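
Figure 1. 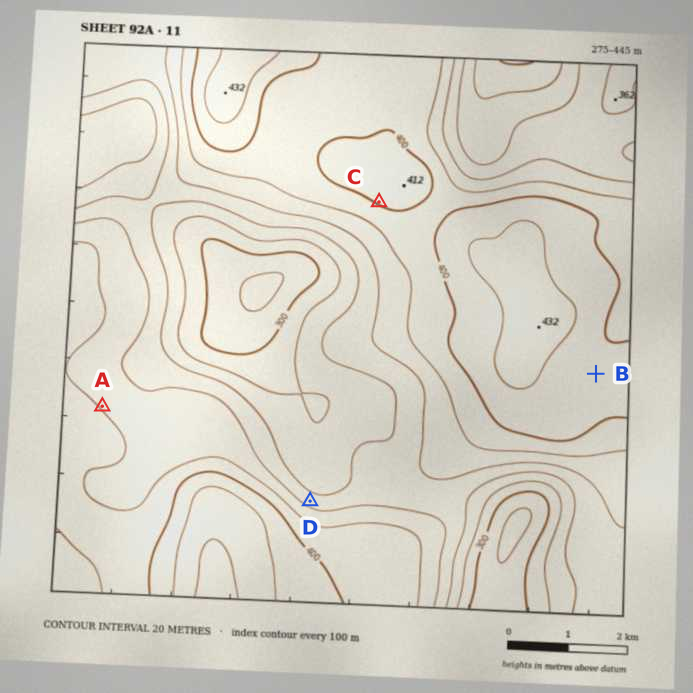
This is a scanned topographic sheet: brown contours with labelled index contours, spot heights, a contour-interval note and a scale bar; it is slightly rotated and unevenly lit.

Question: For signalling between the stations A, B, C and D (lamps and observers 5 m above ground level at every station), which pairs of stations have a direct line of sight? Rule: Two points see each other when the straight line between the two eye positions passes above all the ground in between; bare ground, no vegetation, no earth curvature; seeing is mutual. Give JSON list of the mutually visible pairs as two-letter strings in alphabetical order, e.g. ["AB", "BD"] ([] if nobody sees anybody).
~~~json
["AC", "CD"]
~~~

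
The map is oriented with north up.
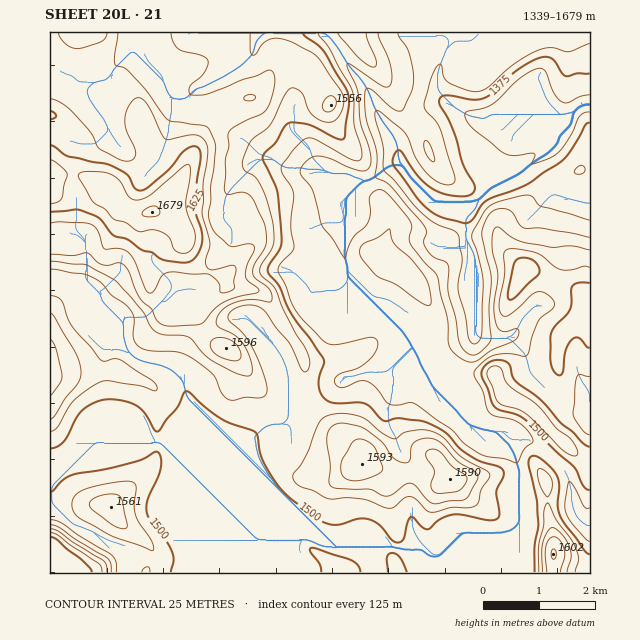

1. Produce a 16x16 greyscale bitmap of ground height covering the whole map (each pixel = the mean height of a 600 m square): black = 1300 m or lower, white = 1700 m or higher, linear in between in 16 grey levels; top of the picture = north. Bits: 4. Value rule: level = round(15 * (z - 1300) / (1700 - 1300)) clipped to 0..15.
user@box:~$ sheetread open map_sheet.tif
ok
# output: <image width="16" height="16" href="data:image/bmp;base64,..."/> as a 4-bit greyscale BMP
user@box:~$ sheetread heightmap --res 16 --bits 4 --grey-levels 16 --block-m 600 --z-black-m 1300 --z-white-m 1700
<image width="16" height="16" href="data:image/bmp;base64,Qk32AAAAAAAAAHYAAAAoAAAAEAAAABAAAAABAAQAAAAAAIAAAAATCwAAEwsAABAAAAAAAAAAAAAAABEREQAiIiIAMzMzAERERABVVVUAZmZmAHd3dwCIiIgAmZmZAKqqqgC7u7sAzMzMAN3d3QDu7u4A////AMqId3d3d3eZmZd3d4iId4eJh3eImpqXh3eHd4iqmnZ4h3h4iJiHZ4eoiImId2Zod6iImoh3ZlZ3mJqph2ZmRniJq7uGZnZHd6vNy4ZnZUZmzN7KllZjNUTdzcmGVTMyNMu8yYZ1NCIjy8qqmIVDIiKqqpmZhVRDIruqmZh2VERE"/>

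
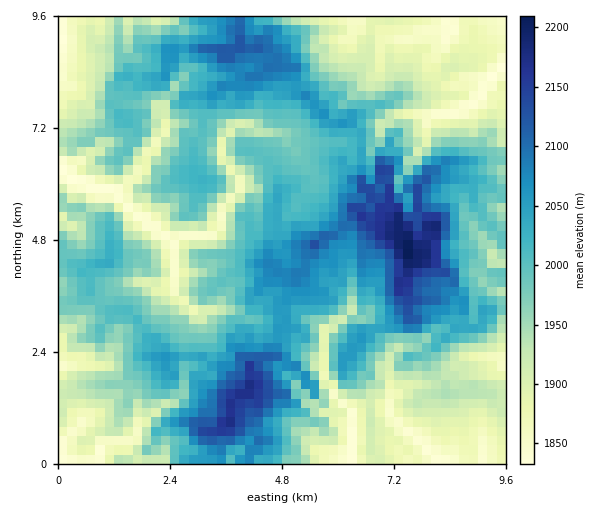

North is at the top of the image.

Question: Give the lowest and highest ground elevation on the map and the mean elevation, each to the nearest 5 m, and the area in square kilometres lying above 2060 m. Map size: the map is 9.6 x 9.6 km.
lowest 1830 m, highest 2215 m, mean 1980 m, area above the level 16.5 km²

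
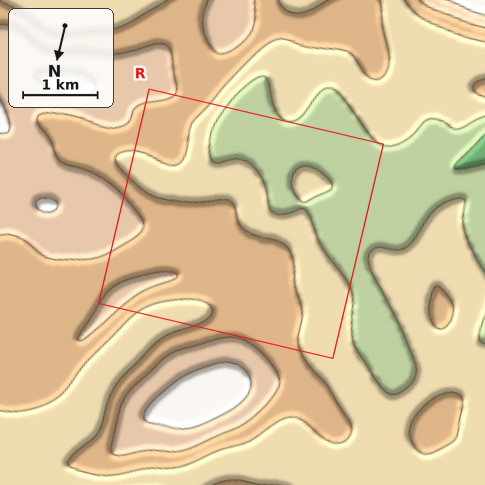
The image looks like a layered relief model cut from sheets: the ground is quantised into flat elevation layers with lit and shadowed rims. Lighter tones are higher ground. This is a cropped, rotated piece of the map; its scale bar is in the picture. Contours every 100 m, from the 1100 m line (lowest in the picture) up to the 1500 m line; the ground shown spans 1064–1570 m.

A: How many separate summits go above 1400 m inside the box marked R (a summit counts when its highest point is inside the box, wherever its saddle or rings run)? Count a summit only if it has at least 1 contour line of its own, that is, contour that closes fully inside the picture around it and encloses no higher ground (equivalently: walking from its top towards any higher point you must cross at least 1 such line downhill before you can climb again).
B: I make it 1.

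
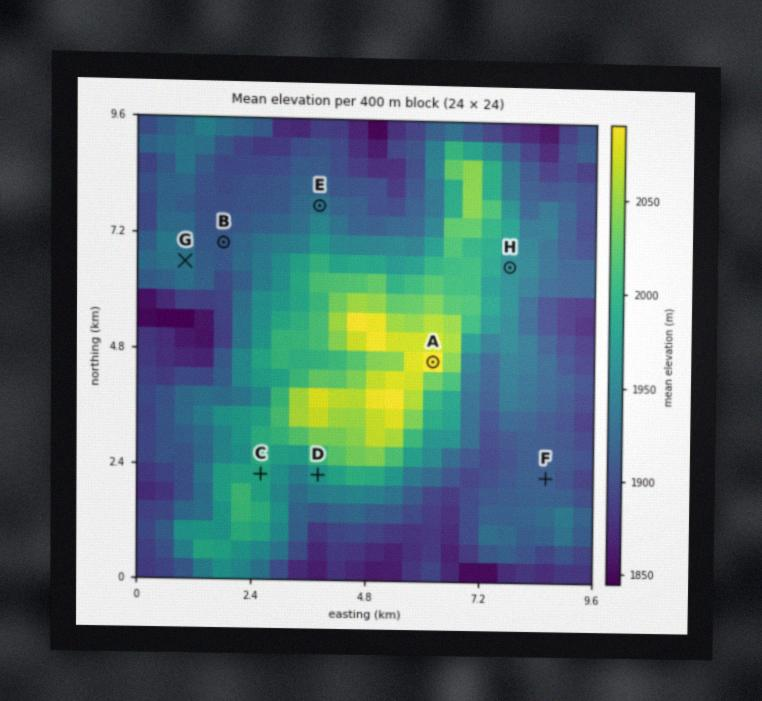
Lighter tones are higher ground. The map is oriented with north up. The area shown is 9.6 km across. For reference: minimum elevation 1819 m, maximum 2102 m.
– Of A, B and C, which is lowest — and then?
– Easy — B C A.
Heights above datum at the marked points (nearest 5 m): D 1970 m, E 1940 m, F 1915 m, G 1940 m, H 1955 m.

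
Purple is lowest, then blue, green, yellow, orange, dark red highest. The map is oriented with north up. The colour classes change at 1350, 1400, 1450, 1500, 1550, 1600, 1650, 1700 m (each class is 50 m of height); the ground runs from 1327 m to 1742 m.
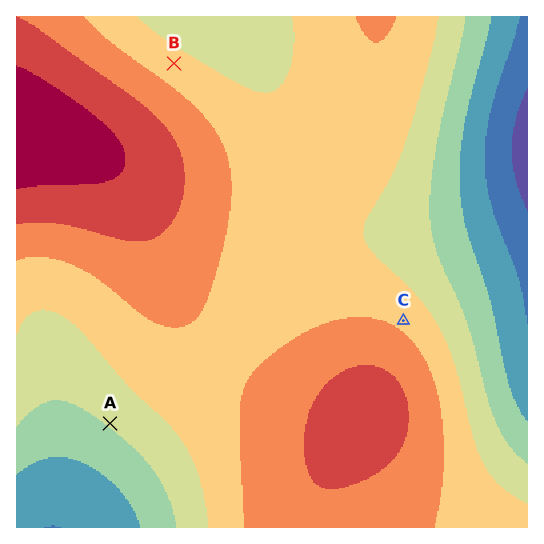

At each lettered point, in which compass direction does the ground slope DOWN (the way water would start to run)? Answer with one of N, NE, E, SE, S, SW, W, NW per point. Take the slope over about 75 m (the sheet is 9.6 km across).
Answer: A SW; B NE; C NE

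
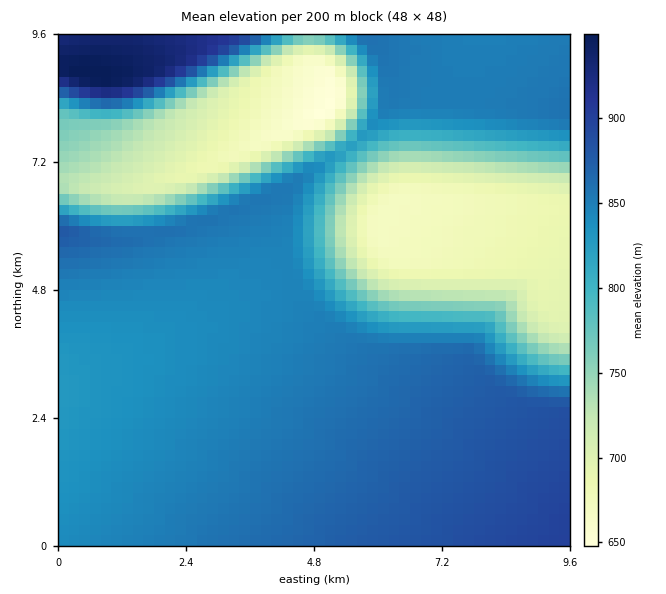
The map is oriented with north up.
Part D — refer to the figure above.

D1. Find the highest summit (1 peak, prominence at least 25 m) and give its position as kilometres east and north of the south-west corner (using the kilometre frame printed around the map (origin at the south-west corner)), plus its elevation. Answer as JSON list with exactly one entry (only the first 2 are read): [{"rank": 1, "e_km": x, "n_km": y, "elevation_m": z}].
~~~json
[{"rank": 1, "e_km": 0.64, "n_km": 8.79, "elevation_m": 951}]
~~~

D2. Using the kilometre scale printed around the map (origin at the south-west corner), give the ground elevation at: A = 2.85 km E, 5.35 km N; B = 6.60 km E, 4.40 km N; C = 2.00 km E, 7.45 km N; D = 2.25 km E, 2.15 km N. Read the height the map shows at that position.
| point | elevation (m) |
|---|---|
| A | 845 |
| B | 780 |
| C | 710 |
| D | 845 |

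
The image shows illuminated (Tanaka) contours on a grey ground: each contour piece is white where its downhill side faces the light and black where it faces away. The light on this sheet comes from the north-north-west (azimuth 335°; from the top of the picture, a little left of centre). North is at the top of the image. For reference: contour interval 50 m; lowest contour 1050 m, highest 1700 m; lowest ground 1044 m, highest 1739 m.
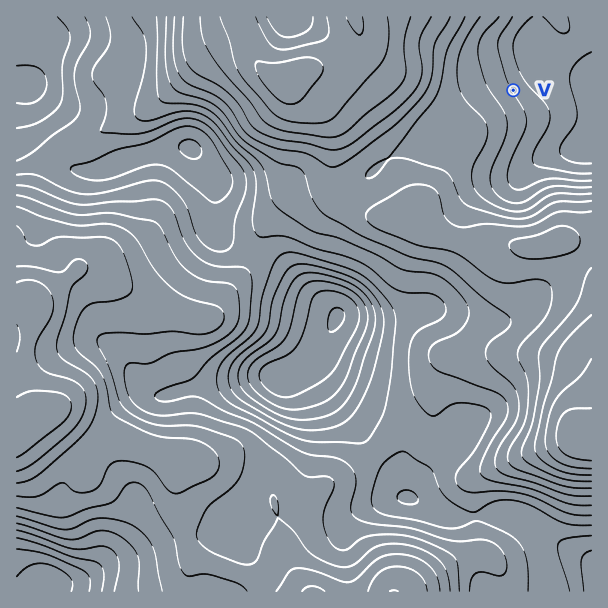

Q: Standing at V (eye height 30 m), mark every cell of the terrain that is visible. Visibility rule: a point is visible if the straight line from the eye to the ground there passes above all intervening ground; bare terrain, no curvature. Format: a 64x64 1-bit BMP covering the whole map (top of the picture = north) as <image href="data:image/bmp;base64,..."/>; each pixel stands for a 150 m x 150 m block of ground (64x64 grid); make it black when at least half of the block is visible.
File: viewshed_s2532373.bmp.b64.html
<image width="64" height="64" href="data:image/bmp;base64,Qk0+AgAAAAAAAD4AAAAoAAAAQAAAAEAAAAABAAEAAAAAAAACAAATCwAAEwsAAAIAAAAAAAAA////AAAAAAAAAAAAAAAAAAAAAAAAAAAAAAAAAAAAAAAAAAAAAAAAAAAAAAAAAAAAAAAAAAAAAAAAAAAAAAAAAAAAAAAAAAAAAAAAAAAAAAAAAAAAAAAAAAAAAAAAAAAAAAAAAAAAAAAAAAAAAAAAAAAAAAAAAAAAAAAAAAAAAAAAAAAAAAAAAAAAAAAAAAAAAAAAAAAAAAAAAAAAAAAAAAAAAAAAAAAAAAAAAAAAAAAAAAAAAAAAAAAAAAAAAAAAAAAAAAAAAAAAAAAAAAAAAAAAAAAAAAAAAAAAAAAAAAAAAAAAAAAAAAAAAAAAAAAAAAAAAAAAAAAAAAAAAAAAAAAAAAAAAAAAAAAAAAAAAAAAAAAAAAAAAAAAAAAAAAAAAAAAAAAAAAAAAAAAAAAAAAAAAAAAAAAAAAAAAAAAAAAAAAAAAAAD8AAAAAAAAD/8AAAAAAAAP/8AAAAAAAAf/wAAAAAAAAD/AAAAAAAAAH8AAAAAAAAAPwAAAAAAAAAfAAAAAAAAAAcAAAAAAAAAAQAAAAAAAAABAAAAAAAAAAEAAAAAAAAAAQAAAAAAQA/jAAAAAAB4H/8AAAAAAD4//wAAAAAAH///AAAAAAAf//8AAAAAAA///wAAAAAAD///AAAAAAAf//8AAAAAAP///wAAAAAAf///AAAAAAB///wAAAAAAB//+A=="/>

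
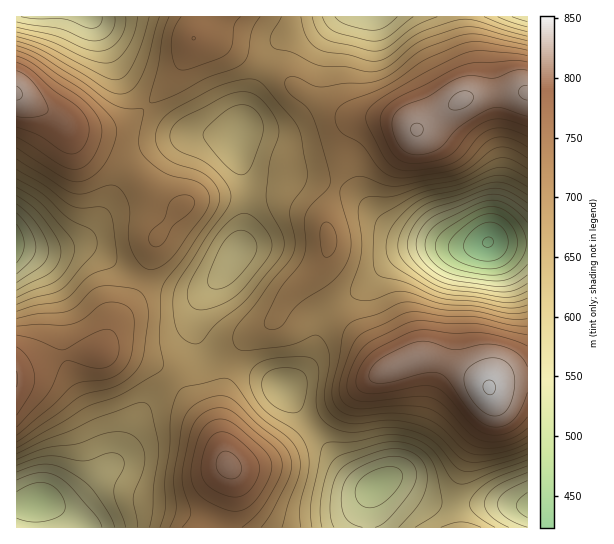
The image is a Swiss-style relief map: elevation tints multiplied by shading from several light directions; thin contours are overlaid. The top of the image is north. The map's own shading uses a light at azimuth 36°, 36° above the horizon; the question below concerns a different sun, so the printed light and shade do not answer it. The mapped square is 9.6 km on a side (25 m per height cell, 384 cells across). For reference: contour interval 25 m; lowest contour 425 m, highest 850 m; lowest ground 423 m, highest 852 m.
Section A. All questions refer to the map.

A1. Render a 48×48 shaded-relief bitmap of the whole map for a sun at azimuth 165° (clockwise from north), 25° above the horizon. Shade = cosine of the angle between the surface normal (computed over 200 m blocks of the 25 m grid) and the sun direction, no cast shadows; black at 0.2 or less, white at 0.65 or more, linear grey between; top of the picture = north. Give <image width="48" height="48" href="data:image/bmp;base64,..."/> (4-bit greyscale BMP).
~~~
<image width="48" height="48" href="data:image/bmp;base64,Qk32BAAAAAAAAHYAAAAoAAAAMAAAADAAAAABAAQAAAAAAIAEAAATCwAAEwsAABAAAAAAAAAAAAAAABEREQAiIiIAMzMzAERERABVVVUAZmZmAHd3dwCIiIgAmZmZAKqqqgC7u7sAzMzMAN3d3QDu7u4A////AFVVZ4iId2VWeImqqpiIiHZlVVVVVVVVVWZmZ4iId2ZmeJmqqpmIiHdlVVVWZmZmZoh3eIiHd3ZniZqqqqmZmYd2VVVneImZmaqZmZh3ZmZ3iZqqqqqpmZmHZVVniaq7usu6qZh2ZmZmeJmZmqqpmqqph2ZnirzMzNzLqpiHZmZVZ3iIiJmZmqu7qYh4mrze7e3LqpmId2ZVVmd3d3eImrzMy6qZmrzu/u3cuqmZiHZlVWZmVVZ3irvM3Muqmrze7t3MuqqpmIdmVVVVREVnirvM3cy6qqvN3czMuqqpmIdmVERVREVnirzM3My6qaq8zLvLu6qqmIdmVERVVEVnibzN3Mu6qZqqq6q7u6qqqYd2VERVVVVmeJvN3cu6mZmZmpmqqru7qph2VUVmd3ZmZnm8zMu6mYiImYiZmqu7uph3ZVZniIh2ZVaKu7u6mHd4iIiImaq7upiHdmZ4mqqYZUVniaqph2ZneHd4iJmaqZh3d3eJq7updlRFZ4iIdlVWZ2Z3d3eImYh3d3eJq7uph2RERFZ3ZlVVVVZmZmZ4iYh3d3d4mqqZh2VDM0RVVVRDNERVVVZniJh3ZmZniJmYh2VEMzNERDMyIyNERVZneIiHZlVVZ4iYh2VURDMyIiEREiI0RVVmZ4iHdlREVniZiHZVREMhEAAAARIzRFVVZ4iIdlRERWiZmYdlVEMhAAAAASIzRFVVZ4mZh2VURFaJmZh2VDMhAAAAESM0REVWZ4mqqYZUREVomZmHZUMyEQABEjRFVVVmeJqrqpdlRERXiZmYZVREMyIiM1VmZmZniJmruqh2ZVVWeJmYd2ZmZlRERGd3d3d3eIiau6mId2ZmeIiIiIiIiIdmZoiIiIh3d3eKu7qpiId3d4iImaqqqqqYh5mZmZiHd3eJq7upmId2Z3eImru7zMu6maqZmqmHd3d4mrupmIdmZniJq7zM3d3LurqqqqqYd3d3iJmYh3ZlZniZq83d7u7cu7uqqqqYh3dmZnd3d3dmZ4maq93u7/7ty7u6qqqYh3ZVVWZmd3d2d4mZq97u//7ty7uqqqqYd2ZVRVZmZ3d3d4iZq83u7u3cu6qqqqqYh2ZVVWZmZnd3eIiImrzMzMzLuqqpmZmYh3dmZnd2Zmd3eIiIiZqqq7u7uqqZmZmYiIiHd4h3Zmd3eIiIiIiZmru7u7qYiIiIiJmZmIiId3iId4iId3eImrvLu6qYd3Zmd5qqqZmZiIiId3d2ZmZ3mru7upmHZVVVVomruqqqmZmIdmZVREVmeJqqqYd2VERFVniqu6u6qYiHZlVEMzRFZniIiGZUQ0RFVWeaqru6mId3ZlVDMjRERVZmZlREMzRVVWaJqqu6mHZmZVVDMjNENEVVVDMzMzRVVWZ4mqqph2ZmVVREMzNEM0REMhEjMzRFVVZ4mZmZh3ZmVERDMzMzMzQzIQASNEREVVZniIiIiHd2VEREMyIzMzMhAAATRFVVVVVWd3iJmIh3ZUREQzIjIiIQAAEjRVVVZlVVZ3eJmYiHZVRERDMzIiIQAA=="/>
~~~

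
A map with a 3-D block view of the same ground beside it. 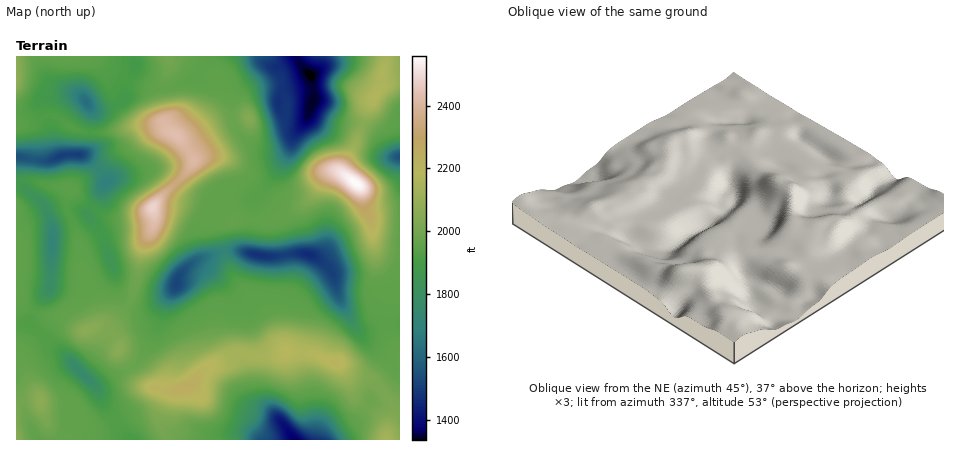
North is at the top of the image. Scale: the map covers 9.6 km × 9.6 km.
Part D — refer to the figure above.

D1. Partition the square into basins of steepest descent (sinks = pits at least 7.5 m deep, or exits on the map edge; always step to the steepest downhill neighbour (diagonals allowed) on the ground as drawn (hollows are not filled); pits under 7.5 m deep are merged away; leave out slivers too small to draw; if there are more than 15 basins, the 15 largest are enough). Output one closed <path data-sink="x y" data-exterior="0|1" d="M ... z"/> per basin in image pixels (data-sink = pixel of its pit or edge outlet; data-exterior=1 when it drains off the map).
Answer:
<path data-sink="310 76" data-exterior="0" d="M400 56l-232 0 2 10-7 16 0 12 4 16-3 14 4 7 12 7 12 18 2 6-5 8 2 6 11 13 22 14 10 17 36-1 32-14 11-11 15-21 4-2 11 1 0-6 12-20 11-34 9-16 13-13 12-3z"/><path data-sink="176 284" data-exterior="0" d="M188 170l-35 36 1 18-12 26-11 50-17 21-6 4-10 1 12 5 7 7 3 8-1 8 14 22 9 8 24 7 8 0 16-6 14-15 30-18 20 4 18 0 14-4-11-16-12-26-27-30-8-14-8-40 14-6-4-10-10-10-18-11-11-13z"/><path data-sink="308 254" data-exterior="0" d="M338 171l-10 2-15 21-11 11-24 11 11 64-6 36 1 28 2 8 30 3 22 7 16 12 18 5 21 29-7 32 14 0 0-192-16-3-9-5-15-54z"/><path data-sink="294 440" data-exterior="1" d="M292 352l-20 4-18 0-20-4-30 18-14 15-20 7-10 24 1 12 6 12 219 0 7-32-21-29-18-5-16-12-26-8z"/><path data-sink="86 102" data-exterior="0" d="M168 56l-152 0 0 68 12 0 16-8 8-1 6 2 14 11 20 5 24-2 26-6 22-1 3-8-4-34 7-16z"/><path data-sink="84 376" data-exterior="0" d="M16 296l0 64 8 4 18 40 30 4 6 4 6 13 8 3 8 0 32-16 11-10 6-10 5-4-12-4-9-8-15-24 2-6-3-8-7-7-10-5-18 5-20-14-20-1-20-11z"/><path data-sink="52 240" data-exterior="0" d="M28 180l-12 4 0 112 4 8 6 4 20 9 16 0 14 11 10 3 8-5 0-8-10-20 0-28-4-24-6-22-7-14 2-20z"/><path data-sink="78 154" data-exterior="0" d="M52 115l-8 1-16 8-12 0 0 59 12-3 42 9 24-16 20-20 28-19 16-6 8 0-2-4-4-1-68 10-20-5-14-11z"/><path data-sink="106 182" data-exterior="0" d="M164 128l-10 1-12 5-28 19-20 20-24 17 16 13 26 15 22-1 14-5 36-36 10-14-14-24z"/><path data-sink="400 156" data-exterior="1" d="M400 81l-12 2-13 13-7 12-13 38-13 24 20 20 3 18 6 12 4 20 17 7 8-1z"/><path data-sink="258 254" data-exterior="0" d="M278 216l-12 4-28-1-16 5-2 2 0 6 5 24 7 18 31 36 12 26 9 12-1-32 6-36z"/><path data-sink="110 260" data-exterior="0" d="M154 213l-4 6-6 3-34 6-29 18 3 24 0 28 10 20 0 9 16-3 21-24 11-50 11-22z"/><path data-sink="134 440" data-exterior="1" d="M158 388l-6 0-16 22-32 17-12 1-8-3-4-6-7 13-7 4 1 4 99 0-5-12-1-12 8-22 4-2z"/><path data-sink="88 216" data-exterior="0" d="M70 189l-3 21 7 14 6 24 2-4 28-16 34-6 6-3 3-7-1-4-14 8-26 2-26-15z"/>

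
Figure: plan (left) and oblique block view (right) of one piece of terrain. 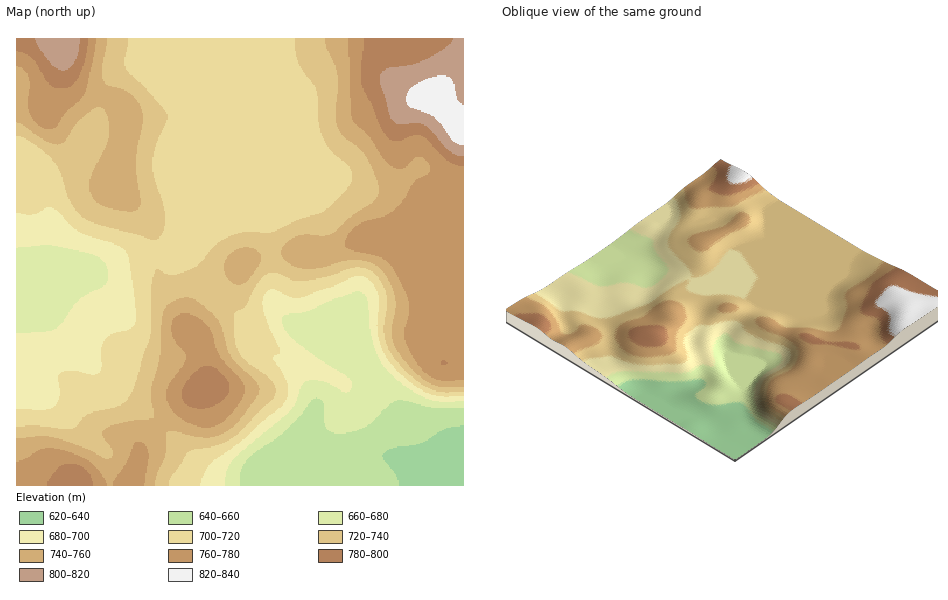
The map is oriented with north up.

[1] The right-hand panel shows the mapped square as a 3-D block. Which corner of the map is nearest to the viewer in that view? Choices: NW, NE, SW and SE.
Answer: SE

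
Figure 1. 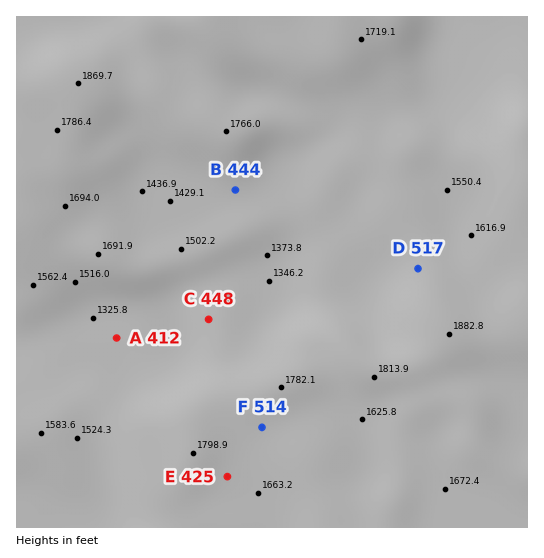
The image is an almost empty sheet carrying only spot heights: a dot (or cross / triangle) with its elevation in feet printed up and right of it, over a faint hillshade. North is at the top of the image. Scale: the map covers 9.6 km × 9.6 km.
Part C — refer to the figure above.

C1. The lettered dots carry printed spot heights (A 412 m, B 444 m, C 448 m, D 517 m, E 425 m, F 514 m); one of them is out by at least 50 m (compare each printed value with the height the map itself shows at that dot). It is E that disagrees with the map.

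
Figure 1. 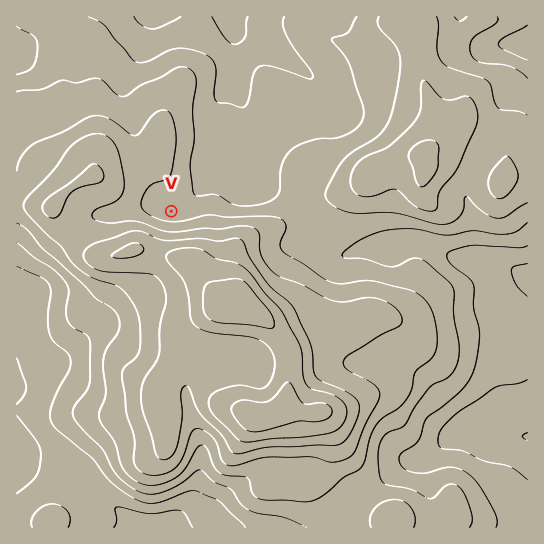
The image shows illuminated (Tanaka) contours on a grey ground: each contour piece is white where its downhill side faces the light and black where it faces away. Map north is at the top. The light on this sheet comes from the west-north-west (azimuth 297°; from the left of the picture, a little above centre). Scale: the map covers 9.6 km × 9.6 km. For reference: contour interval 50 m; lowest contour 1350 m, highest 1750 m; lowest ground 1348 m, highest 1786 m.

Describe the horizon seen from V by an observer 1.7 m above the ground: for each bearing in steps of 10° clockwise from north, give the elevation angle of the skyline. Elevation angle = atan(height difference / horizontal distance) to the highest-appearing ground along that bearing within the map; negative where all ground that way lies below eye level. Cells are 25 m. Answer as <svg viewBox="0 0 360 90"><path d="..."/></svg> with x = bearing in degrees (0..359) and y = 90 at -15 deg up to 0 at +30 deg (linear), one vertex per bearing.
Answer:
<svg viewBox="0 0 360 90"><path d="M0 55l10 2 10 2 10 2 10 0 10-2 10-1 10 0 10-1 10 0 10-4 10-4 10-3 10-5 10-4 10-3 10-2 10 0 10 0 10 1 10 1 10 0 10 1 10 1 10 4 10 5 10 4 10 3 10-1 10-1 10 0 10 2 10 2 10 0 10 0 10 0"/></svg>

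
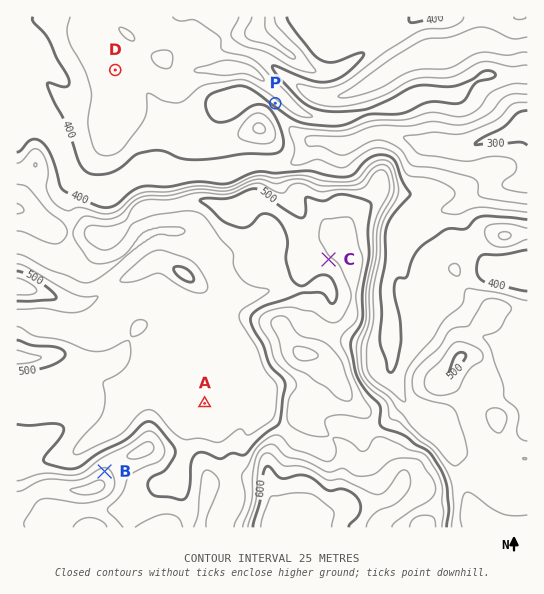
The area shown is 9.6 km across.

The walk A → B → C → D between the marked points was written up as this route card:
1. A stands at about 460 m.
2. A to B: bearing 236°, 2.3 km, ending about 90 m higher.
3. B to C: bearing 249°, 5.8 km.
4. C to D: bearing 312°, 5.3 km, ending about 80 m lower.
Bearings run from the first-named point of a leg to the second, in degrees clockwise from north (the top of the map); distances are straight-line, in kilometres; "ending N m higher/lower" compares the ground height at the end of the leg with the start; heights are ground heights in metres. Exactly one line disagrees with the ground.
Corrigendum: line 3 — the bearing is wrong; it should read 47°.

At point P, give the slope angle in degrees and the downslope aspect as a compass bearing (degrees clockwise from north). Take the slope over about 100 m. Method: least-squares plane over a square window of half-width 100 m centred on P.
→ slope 10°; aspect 218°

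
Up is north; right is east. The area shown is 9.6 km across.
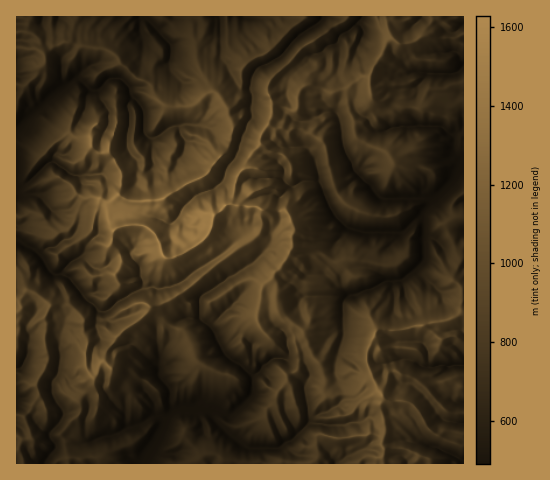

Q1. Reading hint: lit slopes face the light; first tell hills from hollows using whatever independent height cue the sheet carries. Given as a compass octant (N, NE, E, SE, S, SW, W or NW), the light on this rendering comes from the W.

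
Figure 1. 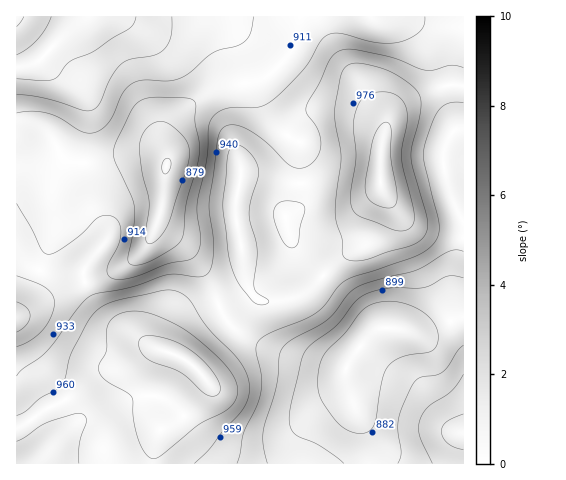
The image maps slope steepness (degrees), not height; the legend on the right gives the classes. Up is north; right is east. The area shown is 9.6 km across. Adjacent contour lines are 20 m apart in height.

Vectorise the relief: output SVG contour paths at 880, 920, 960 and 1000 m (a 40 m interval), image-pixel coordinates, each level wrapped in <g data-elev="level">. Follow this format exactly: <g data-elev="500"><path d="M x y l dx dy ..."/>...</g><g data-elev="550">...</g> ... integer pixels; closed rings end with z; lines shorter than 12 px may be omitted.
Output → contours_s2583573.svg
<g data-elev="880"><path d="M356 433l-9-3-8-6-18-25-3-8 0-10 1-13 3-10 6-9 18-17 14-19 8-7 10-4 13-1 12 2 11 4 12 7 9 11 3 10-1 11-6 5-27 5-8 4-7 5-7 14-6 39-2 8-7 6z"/><path d="M147 243l-2-9 4-33-7-30-2-27 3-10 4-7 7-4 8-2 10 5 13 12 4 9 0 11-3 14-19 54-10 14-6 4z"/></g><g data-elev="920"><path d="M267 463l-4-18 0-14 13-45 3-31 5-9 9-7 34-19 8-8 13-18 9-7 18-6 42-11 34-19 5-1 7 1"/><path d="M463 374l-10 16-24 16-9 13-1 8 0 8 13 28"/><path d="M17 276l19 7 10 5 6 6 3 8-4 14-8 13-12 11-14 7"/><path d="M17 113l15-2 14 2 14 5 22 14 8 1 7-1 7-5 6-6 12-26 8-10 11-5 28 1 16-5 28-23 8-4 16-3 8-5 5-8 3-16"/><path d="M425 17l-1 8-4 7-10 6-12 4-10 1-13-1-35-9-12 2-7 6-11 20-7 9-32 31-14 6-30 1-7 3-6 5-5 10-2 33-10 44 0 12 4 21-1 9-4 10-5 4-24 5-36 14-11 1-7 0-5-3-1-6 13-32 0-11-4-9-8-3-9 2-26 24-17 11-8 2-3-1-4-4-10-21-14-25"/></g><g data-elev="960"><path d="M194 463l15-14 14-18 19-21 6-13 1-13-3-13-9-13-29-30-19-29-6-5-8-3-11-1-42 9-14 5-10 5-10 12-15 29-4 10-4 18-3 7-6 5-16 8-15 14-8 3"/><path d="M17 441l31-19 26-8 8 0 4 3 0 4-6 21-1 21"/><path d="M260 305l6-1 3-3-12-8-3-6 3-38-8-35 2-14 7-22 0-9-2-8-7-9-7-6-7-1-5 3-2 7-5 46 5 52 4 17 6 13 14 18z"/><path d="M350 260l17 0 46-15 11-8 4-12-2-11-15-56 1-12 9-35 0-9-2-7-9-11-18-11-15-6-20-4-9 2-6 6-7 40 6 47-5 42 0 17 6 22 1 16 2 3z"/><path d="M17 79l28 2 10-2 15-18 22-9 38-24 4-4 2-7"/><path d="M51 17l-5 11-8 11-11 10-10 6"/></g><g data-elev="1000"><path d="M209 396l5 0 4-2 2-4 0-6-9-14-14-15-16-11-14-5-17-3-6 0-4 3-1 3 0 6 7 10 7 4 28 11 21 19z"/><path d="M386 208l5 0 4-2 2-9-6-39 0-29-2-5-3-2-7 4-5 11-9 50 1 8 4 6 7 4z"/></g>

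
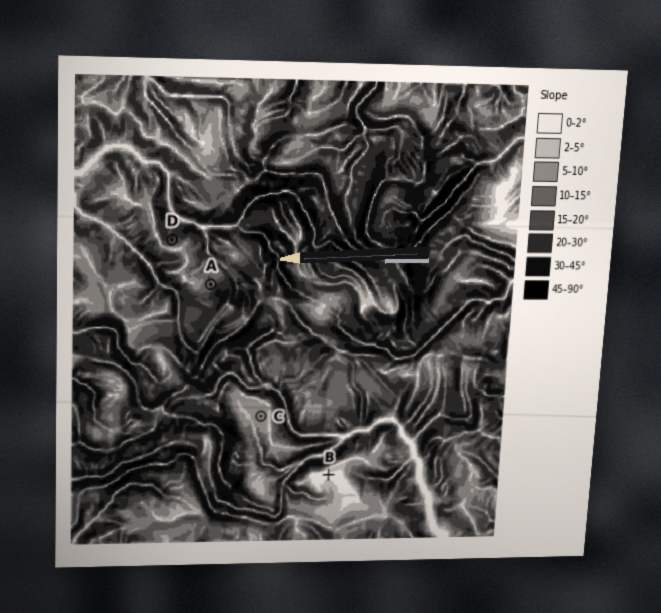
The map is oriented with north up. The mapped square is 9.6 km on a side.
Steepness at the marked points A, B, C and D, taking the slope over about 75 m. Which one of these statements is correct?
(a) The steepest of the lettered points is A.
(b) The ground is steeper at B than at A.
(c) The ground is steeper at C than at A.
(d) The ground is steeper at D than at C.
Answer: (d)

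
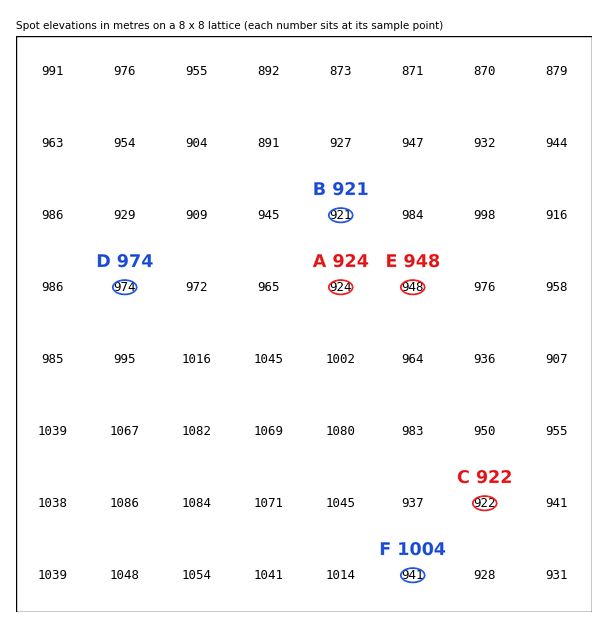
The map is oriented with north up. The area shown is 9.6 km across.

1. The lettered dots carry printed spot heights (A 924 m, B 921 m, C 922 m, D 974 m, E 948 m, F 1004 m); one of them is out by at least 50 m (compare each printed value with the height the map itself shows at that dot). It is F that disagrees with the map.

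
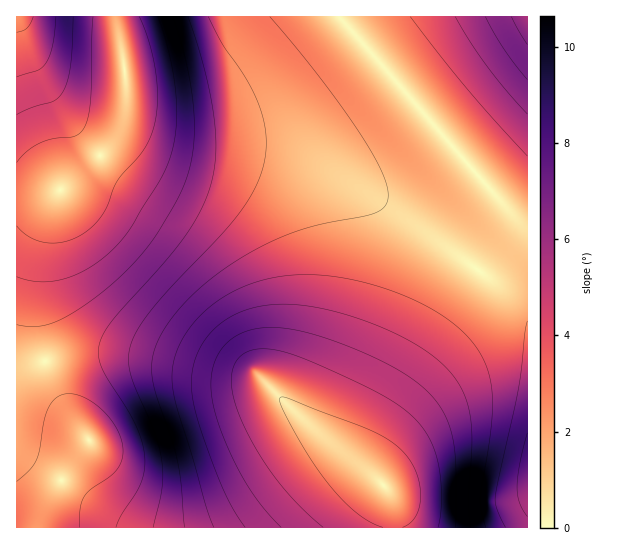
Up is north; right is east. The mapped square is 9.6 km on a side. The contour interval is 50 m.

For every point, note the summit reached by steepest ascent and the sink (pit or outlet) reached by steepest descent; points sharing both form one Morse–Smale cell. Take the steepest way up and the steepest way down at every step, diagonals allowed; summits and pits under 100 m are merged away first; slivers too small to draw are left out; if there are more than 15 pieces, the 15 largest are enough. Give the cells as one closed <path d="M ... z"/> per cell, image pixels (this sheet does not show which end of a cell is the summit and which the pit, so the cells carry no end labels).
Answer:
<path d="M341 16l-225 1 11 73-3 28-7 16-9 13-19 20-30 24-14 2-29 1 1 334 511-1 0-306-11-4-9-7-161-184z"/><path d="M527 16l-186 1 6 9 149 171 15 16 12 7 5-1z"/><path d="M115 16l-99 1 1 176 28 0 14-2 30-24 19-20 9-13 7-16 3-28-4-37z"/>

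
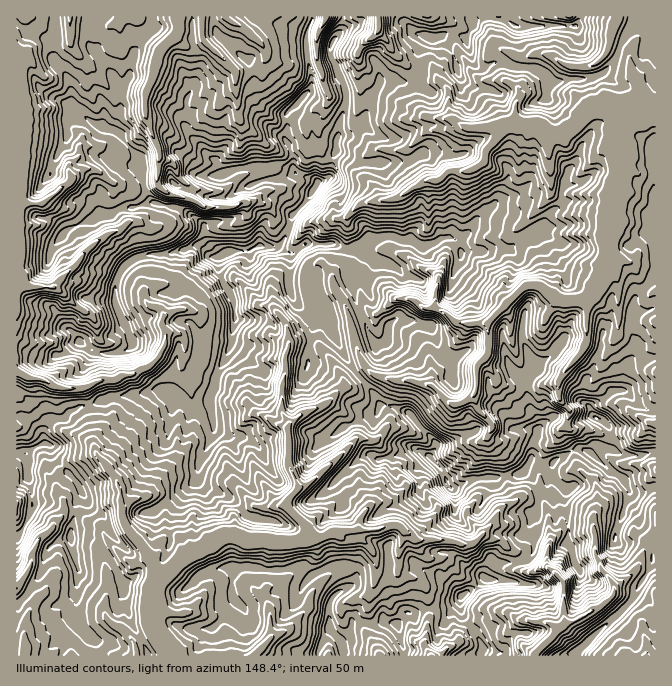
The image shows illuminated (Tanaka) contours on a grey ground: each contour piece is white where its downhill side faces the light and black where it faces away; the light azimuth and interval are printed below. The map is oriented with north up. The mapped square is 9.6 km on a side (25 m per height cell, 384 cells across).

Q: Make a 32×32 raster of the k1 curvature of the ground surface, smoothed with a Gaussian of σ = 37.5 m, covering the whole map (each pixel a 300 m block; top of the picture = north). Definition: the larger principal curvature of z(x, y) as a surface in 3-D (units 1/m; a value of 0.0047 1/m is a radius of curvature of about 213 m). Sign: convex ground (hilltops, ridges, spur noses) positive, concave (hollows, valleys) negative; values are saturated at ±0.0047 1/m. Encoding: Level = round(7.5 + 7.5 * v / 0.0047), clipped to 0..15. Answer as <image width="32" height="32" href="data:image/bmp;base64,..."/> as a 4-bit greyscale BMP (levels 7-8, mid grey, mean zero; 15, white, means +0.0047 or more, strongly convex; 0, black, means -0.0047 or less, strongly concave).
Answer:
<image width="32" height="32" href="data:image/bmp;base64,Qk12AgAAAAAAAHYAAAAoAAAAIAAAACAAAAABAAQAAAAAAAACAAATCwAAEwsAABAAAAAAAAAAAAAAABEREQAiIiIAMzMzAERERABVVVUAZmZmAHd3dwCIiIgAmZmZAKqqqgC7u7sAzMzMAN3d3QDu7u4A////AJqZutiam4uu6o+8v9qe95qpi5yb3Jqqj7vdvdq+ya+ZyqmdepmanJ+JrLvXic2p+smrjorpqJnK+qh77u/7/L29nKq6nc3czLvbuc29rPq+3fi+rIinh4qL+7yLnL+u3fjp2LqZjO+cnJi8+rvNesvrrKrcq82p+tna7L2ru3fp+K26iMycr6+pms/typ7J/Oi5iaicjOj4/ereqq/an7rfyKmcnazIzYyv/ZicrOzdrKiJi6u7qtrtm+fb6/rfuavOyYqdmM2Yuu+YvLu7+p25qKzbjKna6o6Inc2cmrvZzqypnKjq2erauqyr69jJqrrf79rI2rjZ3LqM+u6unamb+p+q6NzKu53L+5vvf5/Iv7zMq5faq7utq628j6msu6qqypqY+66Ku5z/mbmNmaufmp+pnMyMeZnMu8qsq4iafcmqzf3u///srPzLup3YyqzduZafyM6XnbqsyYq8qIvJur7v+8qs+Ll4y4ypvKibn5u43e3Pyu/KuZuJy57Ii42rudvc7L28m93LqOuPu4uI+pzMvMmOesi6zOy5mdh8eMvMitio3ZnbmqmJiIm6iXrarIy6up3J6omr2b7aeIisyK2Jyqt4+fm6yfy33eqqm7i7mcuNiP3LuavszciuipyrmbnJ24j/mqrL5ol52cu5u5m73Kqp+vyvu93u79jK"/>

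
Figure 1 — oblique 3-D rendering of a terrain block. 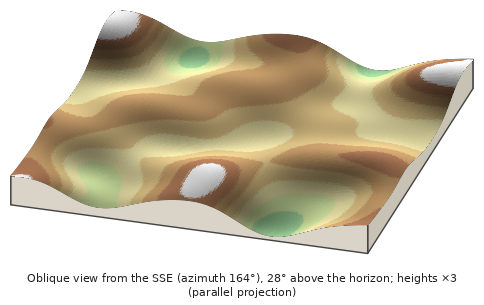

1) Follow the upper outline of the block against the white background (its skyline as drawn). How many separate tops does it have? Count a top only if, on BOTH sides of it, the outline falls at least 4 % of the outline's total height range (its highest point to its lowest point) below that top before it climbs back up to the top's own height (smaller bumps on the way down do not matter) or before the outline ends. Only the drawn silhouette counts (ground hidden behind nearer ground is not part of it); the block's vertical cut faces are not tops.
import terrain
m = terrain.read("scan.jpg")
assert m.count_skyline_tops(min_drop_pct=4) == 2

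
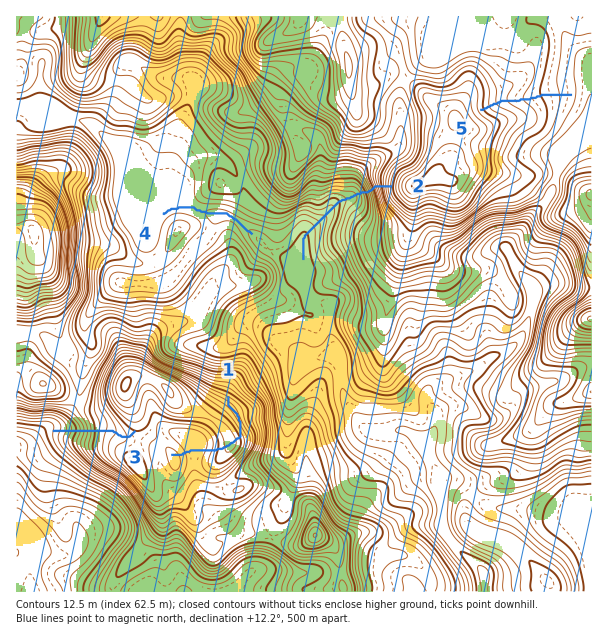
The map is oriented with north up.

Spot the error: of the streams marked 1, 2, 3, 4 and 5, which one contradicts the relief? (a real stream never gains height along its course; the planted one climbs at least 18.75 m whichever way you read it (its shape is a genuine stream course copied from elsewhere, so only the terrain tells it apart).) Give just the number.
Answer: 1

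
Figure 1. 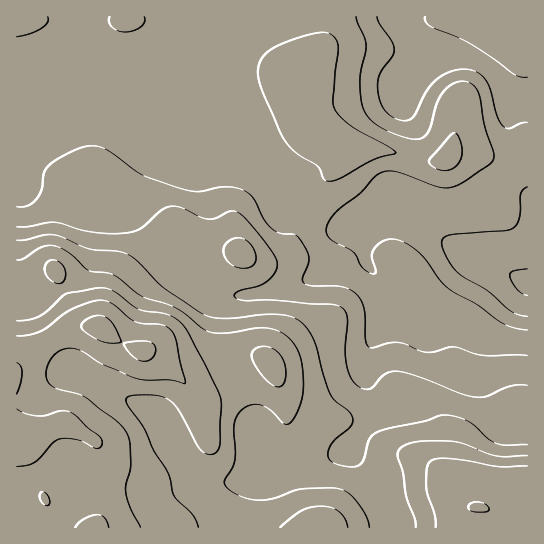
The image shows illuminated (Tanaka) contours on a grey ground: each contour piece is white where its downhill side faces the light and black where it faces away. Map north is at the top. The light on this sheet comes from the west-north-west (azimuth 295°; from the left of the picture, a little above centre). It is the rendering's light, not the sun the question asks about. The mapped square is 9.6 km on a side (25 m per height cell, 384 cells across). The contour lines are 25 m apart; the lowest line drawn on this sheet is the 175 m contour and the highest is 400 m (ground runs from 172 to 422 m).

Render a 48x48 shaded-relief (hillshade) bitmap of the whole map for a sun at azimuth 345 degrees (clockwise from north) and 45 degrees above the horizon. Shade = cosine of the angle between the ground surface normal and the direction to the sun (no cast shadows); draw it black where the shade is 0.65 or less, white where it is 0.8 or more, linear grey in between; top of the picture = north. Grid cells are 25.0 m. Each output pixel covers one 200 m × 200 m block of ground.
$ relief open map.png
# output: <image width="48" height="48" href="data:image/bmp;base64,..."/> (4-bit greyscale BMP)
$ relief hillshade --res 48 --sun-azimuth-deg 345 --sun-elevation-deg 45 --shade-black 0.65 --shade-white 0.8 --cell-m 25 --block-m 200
<image width="48" height="48" href="data:image/bmp;base64,Qk32BAAAAAAAAHYAAAAoAAAAMAAAADAAAAABAAQAAAAAAIAEAAATCwAAEwsAABAAAAAAAAAAAAAAABEREQAiIiIAMzMzAERERABVVVUAZmZmAHd3dwCIiIgAmZmZAKqqqgC7u7sAzMzMAN3d3QDu7u4A////AGVWZ3dmZ3d3Zmd4mYiZiHdmZlVmZlVWZmVWZ3d2Z3d3d3eJmZmZmId2ZlVWZmVmZmZmZ3d2ZmZ3d3iJqqqqqph2ZlVWd3ZmZmZmZ3ZlVVVmd3d4iZmqqph2ZmZmd4d2ZlZmZmVVRFVmZVVWZ3iJmpl2ZmZmd4iIiDRWZVVERWZ2VDNFVVZneJiHZWd3eJq8yyI0VVREVWd2UyNFVVVVZnd3ZniJmavN7jMzRFVVVWd2UzNFZlVVVVZ3iJqruqu8zXZURFZmZmZlRERFZlVVVEVomqu7qpmJmoh2VniId2ZUREREVVRFVVVomZmZmYh3d4iId4iYh2VEREMzNEREVmZ3iId3iIh3ZmeJmYiHZTMzVVQyIzM0VneHd2d4iZiHZlZ5qpdlMhEkZmVDMzM0VniId3iJmYiHd1VomYZDEAEkZ2ZVRERFVmeIiImZmIiIiFRFZmQiERE1Z2ZlVVVFVmeJmZmZh4iImWUzMzIiIyNFZ2ZmZmZVVVZ4mZmIh4iJmYdSESIjVVRFZ3d3eIdmZVVoiIiId4iIiamFIiNFeIdmeJmZqph2ZURXiHd3d3eImbu5ZVVWmrqIiau8u6mHZlRGeId2Zmd5q7vLqZiIm8y6qrvMzLqYd2RWeIdmZ3eJq5mrzMuqq83LqqqrzMuqmYZWd3ZmeIiJqnZ4m8zKqru6l3d3iaq7qph2ZmZniZmYiGZVabzKmZmHZUQzRGeJqqmHZlZniZmYdnZVV5upiHd2VEMhEjRWeJiHZVZ3iZmHZYiHeJqph3dlVVQyNERFZnd2VWZ3d3dlRKq6qpqpiHZlVmZVVmZlZnd2Znh3ZlVEM7zdy6q6mHZVVneHeIdmd4iIiZh2VDMzNM3dy6qqqYZmZ4mZmIhlVniJqphlMiIjRbzMqpmZmYiHiJmZiIdkRFZ4iYdlQzM0VZqpmHd3iJmZmZmId3dlMiNFZ3ZlVVVVVXiHdmZmZ4mqmZmYdmdlQhEjVWVVVWZmVWd2ZVVmZ4mqmZqZdmd2UyESNEMyM0VVVWZmZmZmZ3iZmZmYdmZmVDIREhERESM0RHd3dmZmd3d3d4iHdmZVVUMQABIiIRIzRHiIh3d3d3d2ZndmZlVEVVQhEkVmVDNFVXeImId3d3dmZmZmZVREVVZVZ4mYdVRXdmd4iIiHd2ZmZmZlVVRFVneJq7updlVniGZneIh3dmZmZmZVVVVVZniaq6qYdlVniVZmZ3d2ZmZmZmVVVVVmZneImZmYdlVniVVmZmZmZmZmZmZVVVZlVmZmd4iZh1VWeFZmZmZmZmZmZmZmVWZlVVVVZniaqXZVVWZmZmZmZmZmZmZmZmZlVVREVVeby6hlM2VVZlVVVWZVVWZmZmZmVVRDREZ6zLlkM1VVVVVVVVVVVWZ3d3dmVVQzNEVompdDRERERVREREVVVWZniIh2ZVRERVVVZlQ0RTNEREREM0RVVWZniJmHdmVVZmVDMiNEVTRERVVURERVZmZmeImYd2ZmZmVDIjRVVUREVVVVREVVZmZmd4iIh2Znd2VDM0VmZg=="/>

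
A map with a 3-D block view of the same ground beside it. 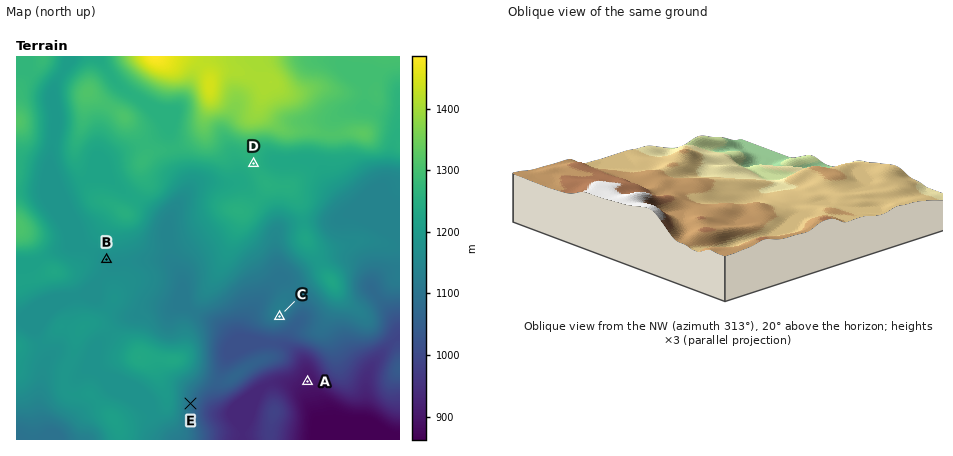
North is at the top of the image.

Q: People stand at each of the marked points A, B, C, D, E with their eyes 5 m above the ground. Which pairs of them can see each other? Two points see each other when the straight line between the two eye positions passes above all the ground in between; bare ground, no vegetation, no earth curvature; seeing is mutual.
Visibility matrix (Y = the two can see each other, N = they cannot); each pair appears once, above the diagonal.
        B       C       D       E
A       N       Y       N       Y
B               N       Y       N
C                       N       Y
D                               N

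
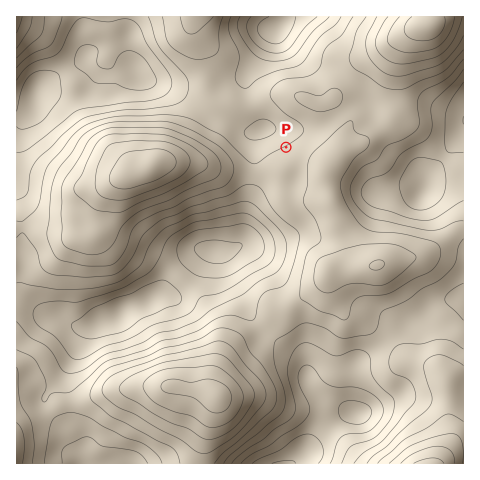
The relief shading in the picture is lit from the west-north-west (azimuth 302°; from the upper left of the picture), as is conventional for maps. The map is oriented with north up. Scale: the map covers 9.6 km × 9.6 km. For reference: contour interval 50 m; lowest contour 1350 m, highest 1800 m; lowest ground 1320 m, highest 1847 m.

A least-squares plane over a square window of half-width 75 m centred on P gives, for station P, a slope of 7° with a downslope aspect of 331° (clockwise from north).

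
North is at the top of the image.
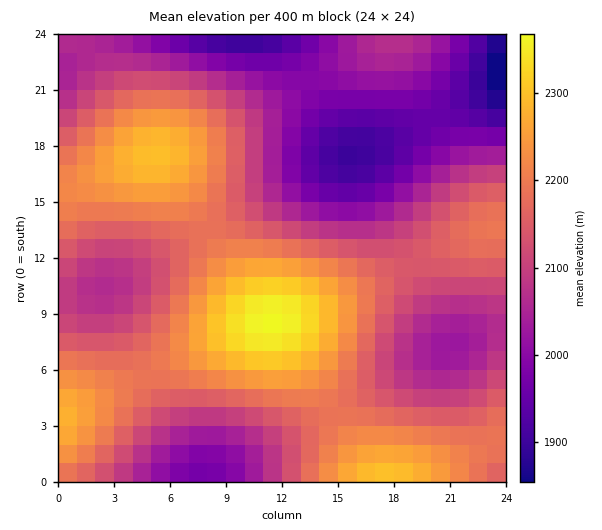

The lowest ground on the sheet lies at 1830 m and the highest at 2370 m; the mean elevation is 2120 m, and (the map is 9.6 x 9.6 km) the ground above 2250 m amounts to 11.6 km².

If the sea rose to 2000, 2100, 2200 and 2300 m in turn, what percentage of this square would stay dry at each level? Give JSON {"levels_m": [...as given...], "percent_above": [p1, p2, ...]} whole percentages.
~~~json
{"levels_m": [2000, 2100, 2200, 2300], "percent_above": [84, 60, 26, 4]}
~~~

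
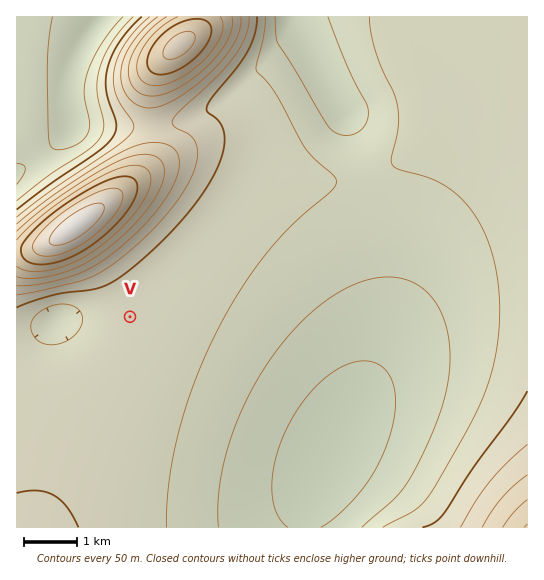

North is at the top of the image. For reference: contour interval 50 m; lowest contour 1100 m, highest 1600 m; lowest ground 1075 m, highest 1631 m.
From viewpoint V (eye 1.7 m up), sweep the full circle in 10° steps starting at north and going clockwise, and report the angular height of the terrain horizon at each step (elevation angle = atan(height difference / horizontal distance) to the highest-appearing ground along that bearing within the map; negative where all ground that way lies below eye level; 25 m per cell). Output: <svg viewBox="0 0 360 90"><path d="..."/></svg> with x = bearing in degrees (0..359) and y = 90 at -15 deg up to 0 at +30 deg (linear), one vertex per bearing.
<svg viewBox="0 0 360 90"><path d="M0 45l10 5 10 5 10 4 10 1 10 0 10 0 10 0 10 0 10 0 10 0 10-1 10-1 10 3 10 0 10-1 10 0 10 0 10 0 10-1 10 0 10 0 10 0 10 1 10 0 10 0 10 0 10 0 10-3 10-6 10-7 10-5 10-2 10-1 10 1 10 3"/></svg>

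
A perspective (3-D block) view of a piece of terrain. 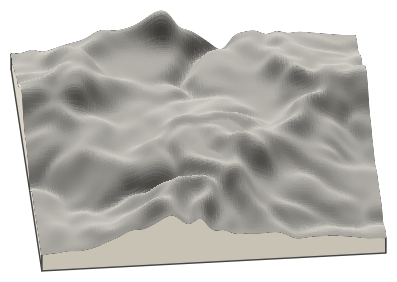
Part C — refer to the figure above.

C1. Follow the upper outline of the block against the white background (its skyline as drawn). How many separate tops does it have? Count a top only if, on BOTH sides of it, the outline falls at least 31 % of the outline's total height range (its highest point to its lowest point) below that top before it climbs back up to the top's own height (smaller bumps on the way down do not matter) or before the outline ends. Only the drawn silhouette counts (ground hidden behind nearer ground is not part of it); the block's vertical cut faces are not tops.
0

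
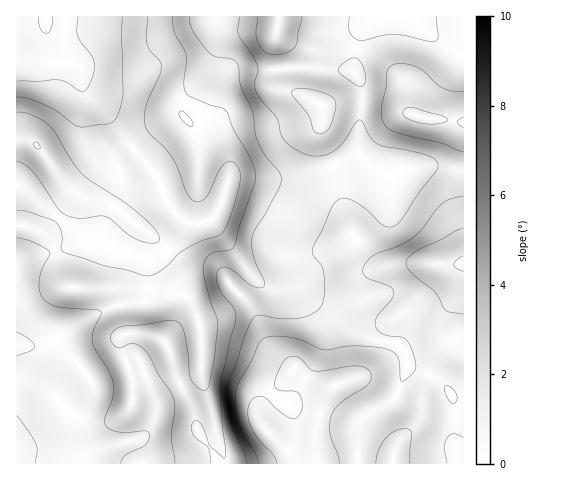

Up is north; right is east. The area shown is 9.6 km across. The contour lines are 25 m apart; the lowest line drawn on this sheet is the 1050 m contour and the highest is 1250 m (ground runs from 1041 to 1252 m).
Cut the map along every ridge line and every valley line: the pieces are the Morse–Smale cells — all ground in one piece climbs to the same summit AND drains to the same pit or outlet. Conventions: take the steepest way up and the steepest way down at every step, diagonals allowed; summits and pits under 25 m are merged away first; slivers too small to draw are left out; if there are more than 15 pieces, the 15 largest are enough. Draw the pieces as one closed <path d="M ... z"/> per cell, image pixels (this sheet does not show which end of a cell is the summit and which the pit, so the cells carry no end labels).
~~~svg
<path d="M80 70l2 17 5 8 20 18 19 27 30 35 12 28 16 18 0 4-9 18-10 11-10 5-14 0-58-23-64-51-3 1 0 38 19 6 15 9 6 13 6 25 6 10 42 2 5 4 9 37 0 4-4 3 0 7 12 34 29-13 10-9 6 22 16 32 5 22 14 19 4 12 8 1 1-3-23-83 0-41-5-21 9 1 19-9 22-22 4-11 8 8 10 5 29 2 59 42 19 8 22 5 8 10 3 12 30 13 9 9 6 11 1 63 8 1 1-292-23-6-18 0-26 9-12 0-29-20-30 14-20 6-21 3-51-1-5 3 1-18-9-26-9-17-9-7-51-30-11-2-12 2-26-1-15-4z"/><path d="M251 275l-4 11-22 22-12 7-15 3 4 19 0 41 23 86 230-1-1-63-6-11-9-9-30-13-3-12-8-10-22-5-19-8-59-42-29-2-10-5z"/><path d="M377 16l-309 0-2 37 1 8 10 5 11 11 22 5 38-1 55 31 9 7 9 17 9 26-1 18 5-3 51 1 30-6 43-18 4-64-2-9-7-12 6-31 6-11z"/><path d="M21 225l-5 0 0 238 199 1 1-5-4-8-14-19-5-22-16-32-6-22-10 9-29 13-12-34 0-7 4-3 0-4-9-37-5-4-42-2-6-10-6-25-6-13-5-5z"/><path d="M68 62l-52 0 0 123 9 4 18 17 40 30 58 23 18-1 16-15 9-18 0-4-16-18-7-20-8-12-27-31-19-27-20-18-5-8-4-19z"/><path d="M404 16l-26 0-13 11-6 11-6 31 7 12 2 9-4 64 27 21 12 0 26-9 18 0 22 5 1-116-9-2-42-32z"/><path d="M67 16l-50 0-1 45 17 2 34-1z"/><path d="M463 16l-59 1 9 4 42 32 8 1z"/>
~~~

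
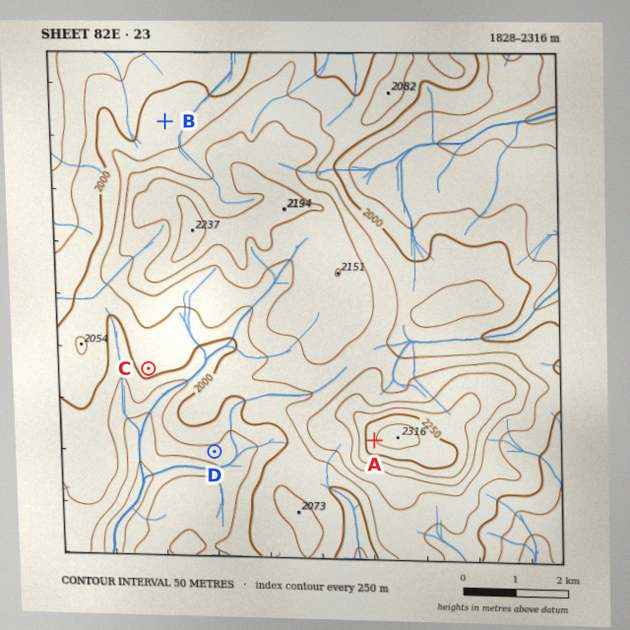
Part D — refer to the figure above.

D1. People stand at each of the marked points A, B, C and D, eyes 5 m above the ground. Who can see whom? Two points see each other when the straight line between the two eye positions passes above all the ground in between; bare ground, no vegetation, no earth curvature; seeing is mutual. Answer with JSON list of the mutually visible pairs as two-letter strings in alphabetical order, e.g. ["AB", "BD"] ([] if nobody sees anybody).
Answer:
["AC", "AD"]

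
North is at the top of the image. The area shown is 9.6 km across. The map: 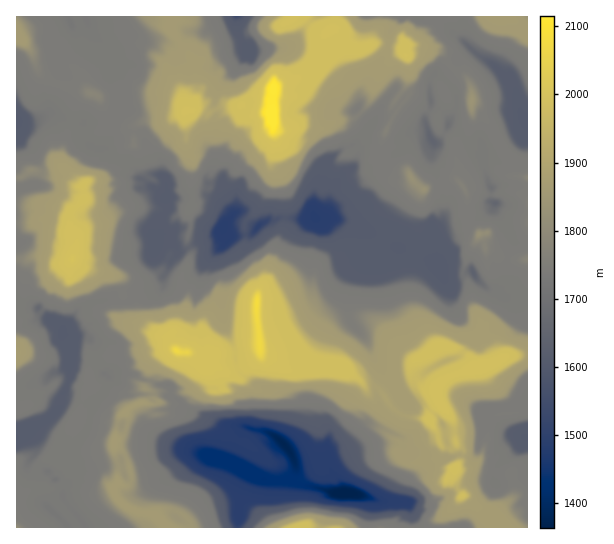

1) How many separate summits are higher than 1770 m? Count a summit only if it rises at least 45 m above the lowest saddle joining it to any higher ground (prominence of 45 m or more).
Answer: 13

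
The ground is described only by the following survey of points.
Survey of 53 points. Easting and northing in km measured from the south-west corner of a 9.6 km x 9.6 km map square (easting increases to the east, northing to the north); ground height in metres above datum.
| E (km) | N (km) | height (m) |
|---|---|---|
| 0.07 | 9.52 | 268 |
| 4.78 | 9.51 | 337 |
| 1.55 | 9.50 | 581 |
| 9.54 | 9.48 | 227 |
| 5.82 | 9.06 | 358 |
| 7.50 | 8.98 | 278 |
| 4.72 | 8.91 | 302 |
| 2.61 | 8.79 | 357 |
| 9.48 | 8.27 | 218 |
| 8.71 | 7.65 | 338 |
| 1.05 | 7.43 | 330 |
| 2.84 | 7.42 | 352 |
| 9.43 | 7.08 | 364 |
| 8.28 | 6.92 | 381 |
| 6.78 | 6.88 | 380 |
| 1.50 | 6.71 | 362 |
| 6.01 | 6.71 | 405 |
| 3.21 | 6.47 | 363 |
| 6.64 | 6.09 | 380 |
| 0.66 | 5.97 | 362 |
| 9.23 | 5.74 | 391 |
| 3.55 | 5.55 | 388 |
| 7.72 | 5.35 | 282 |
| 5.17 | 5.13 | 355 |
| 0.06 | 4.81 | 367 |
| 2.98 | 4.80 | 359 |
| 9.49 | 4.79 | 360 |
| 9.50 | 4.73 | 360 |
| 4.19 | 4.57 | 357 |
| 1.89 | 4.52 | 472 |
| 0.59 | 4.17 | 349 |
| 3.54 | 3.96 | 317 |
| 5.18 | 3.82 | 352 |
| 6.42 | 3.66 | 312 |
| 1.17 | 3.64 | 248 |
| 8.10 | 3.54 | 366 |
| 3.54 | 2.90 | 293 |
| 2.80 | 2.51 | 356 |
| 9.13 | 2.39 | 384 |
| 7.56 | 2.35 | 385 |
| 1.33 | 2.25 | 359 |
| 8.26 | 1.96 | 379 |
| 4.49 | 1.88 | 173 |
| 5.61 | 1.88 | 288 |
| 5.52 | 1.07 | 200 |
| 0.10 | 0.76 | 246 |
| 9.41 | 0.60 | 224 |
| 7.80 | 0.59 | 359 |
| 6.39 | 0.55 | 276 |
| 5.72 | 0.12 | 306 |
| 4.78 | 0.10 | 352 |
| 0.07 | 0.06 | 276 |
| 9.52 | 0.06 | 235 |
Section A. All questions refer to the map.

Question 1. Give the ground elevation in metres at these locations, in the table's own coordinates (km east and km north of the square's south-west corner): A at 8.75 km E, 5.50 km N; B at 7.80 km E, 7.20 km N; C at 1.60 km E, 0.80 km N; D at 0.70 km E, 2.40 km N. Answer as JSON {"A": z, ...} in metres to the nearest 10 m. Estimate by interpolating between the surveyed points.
{"A": 380, "B": 340, "C": 380, "D": 330}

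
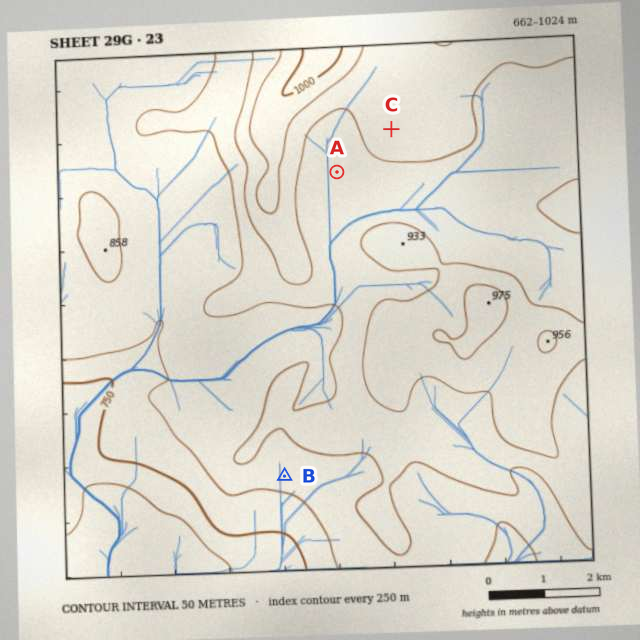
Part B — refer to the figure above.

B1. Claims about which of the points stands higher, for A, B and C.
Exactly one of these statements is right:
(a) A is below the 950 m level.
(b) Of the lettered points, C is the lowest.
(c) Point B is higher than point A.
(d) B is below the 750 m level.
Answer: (a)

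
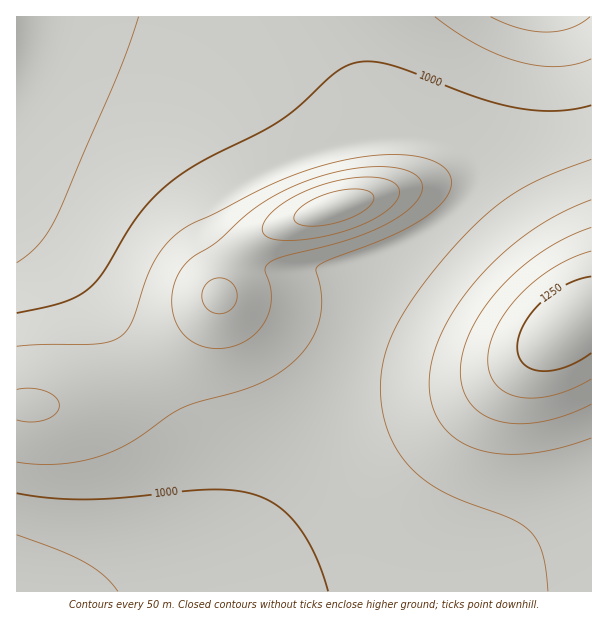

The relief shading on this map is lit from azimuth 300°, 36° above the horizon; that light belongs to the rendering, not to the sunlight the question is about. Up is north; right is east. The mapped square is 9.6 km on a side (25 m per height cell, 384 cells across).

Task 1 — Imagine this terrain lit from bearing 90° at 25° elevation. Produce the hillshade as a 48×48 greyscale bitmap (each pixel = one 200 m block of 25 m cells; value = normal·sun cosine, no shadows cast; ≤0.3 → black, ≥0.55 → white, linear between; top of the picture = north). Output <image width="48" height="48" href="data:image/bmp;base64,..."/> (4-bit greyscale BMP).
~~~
<image width="48" height="48" href="data:image/bmp;base64,Qk32BAAAAAAAAHYAAAAoAAAAMAAAADAAAAABAAQAAAAAAIAEAAATCwAAEwsAABAAAAAAAAAAAAAAABEREQAiIiIAMzMzAERERABVVVUAZmZmAHd3dwCIiIgAmZmZAKqqqgC7u7sAzMzMAN3d3QDu7u4A////AGZmd3d3d3d3d3d3d3d3d3d3d3d3d3d3d2Znd3d3d3d3d3d3d3d3d3d3d3d3d3d3d2Znd3d3d3d3d3d3d3d3d3d3d3d3d3d3d2Z3d3d3d3d3d3d3d3d3d3d3d3d3d3d3d2Z3d3d3d3d3d3d3d3d3d3d3d3d3d3d3d2Z3d3d3d3d3d3d3d3d3d2Z3d3d3d3d3d2d3d3d3d3d3d3d3d3d3ZmZmd3d3d3d3d2d3d3d3d3d3d3d3d3d2ZmZmZnd3d3d3d3d3d4iIiIiHd3d3d3d2ZmZmZmd3d3d3d3d3iIiIiIiIh3d3d3d2ZmZmZmZ3d3d3d3d4iIiIiIiIiHd3d3d2ZmZmZmZnd4iIiHd4iImZmIiIiId3d3d2ZmVVVWZnd4iIiHeIiZmZmYiIiIiHd3d2ZlVVVVVmd4iImXeIiZmZmYiIiIiId3d2ZlVUREVWZ4iZmXeImZmZmYiIiIiIh3d2ZlVERERVZ3iZmniImZmZmIiIiIiIiHd2ZlVEMzNEVniZqniImZmYiIiIiIiIiId3ZlVDMzM0VXiZqneIiIiIiHd3iIiIiIh3ZlVDMiIjRWeJq3eIiIiId3d3eImZmIh3dlVDMiEiNFaJq3d4iId3dmZneJmZmYiHdmVDMhERI0Z5qnd3d3d2ZVVWeJqqqZiHdmVEMhEREjVomnd3d3ZlVERFeJq6qpmId2VUMhEQETRXmXd3dmZVRDM1aKu7upmId2ZUMyEQESNGiWZmZmVUMyI0abzMuqmYh3ZVQyIRERJFeGZmZlVEMiEkabzMuqmYh3ZlRDIhERI0Z2ZmZlVEMhEkabzMuqmYh3dmVEMiERI0VmZmZVVEMiIkaKvLuqmYh3dmVUQyIiIzVWZmZVVEMyI0Z5qqqqqZiHd2ZVRDMiIzRWZmZVVEQzNEVWeImaqqqYd2ZlVEMzMzRGZmZVVUREREQ0RVZ4mrzLqXZmVVREM0RGZmZVVVREVVMiIiRXirzd3Kh2ZlVURERWZmZlVVVVVVQxAAEkabze7tuXZmVVVVVWZmZmVVVVVmZTEAACRove/+25dmZlVVVWZmZmZlVWZmZlQgAAE1is3u7Ll2ZmZmZmZmZmZmZmZmd3ZTIREjV5vMzLl3dmZmZmZmZmZmZmZmd3d3ZDMzRXiauql3d3dmZmZmZmZmZmZmd3d3d2ZVVmeImYh3d3d3ZmZmZmZmZmZmd3d3d3d3d3d3d3d3d3d3d2ZmZmZmZmZmd3d3d3d3d3d3d3d3d3d3d2ZmZmZmZmZmd3d3d3d3d3d3d4iIiId3d3dmZmZmZmZmd3d3d3d3d3d3iIiIiIh3d3d2ZmZmZmZnd3d3d3d3d3d4iIiIiIh3d3d2ZmZmZmZnd3d3d3d3d3eIiIiIiIh3doh3ZmZmZmZnd3d3d3d3d3iIiJmZmIh3Zoh3ZmZmZmZ3d3d3d3d3d4iImZmZmYh3Zph3dmZmZmZ3d3d3d3d3eIiJmZmZmYh3ZpmHdmZmZmd3d3d3d3d3iIiZmaqqmYh2ZamHd2ZmZmd3d3d3d3d4iImZqqqqmYh2VQ=="/>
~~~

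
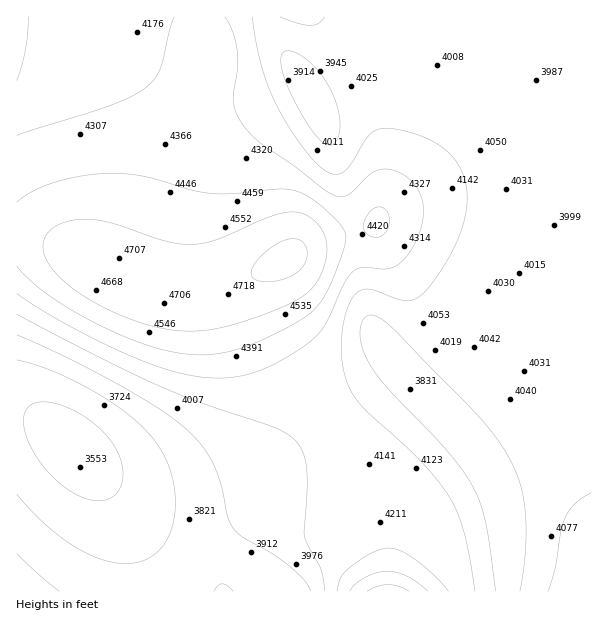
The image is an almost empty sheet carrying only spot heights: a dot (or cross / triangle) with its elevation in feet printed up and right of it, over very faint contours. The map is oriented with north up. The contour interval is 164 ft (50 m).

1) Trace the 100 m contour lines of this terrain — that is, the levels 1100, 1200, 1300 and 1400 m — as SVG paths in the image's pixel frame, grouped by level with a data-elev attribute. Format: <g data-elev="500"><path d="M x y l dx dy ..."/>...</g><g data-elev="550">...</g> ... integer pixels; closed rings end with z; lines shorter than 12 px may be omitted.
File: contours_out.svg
<g data-elev="1100"><path d="M90 500l-13-5-15-10-14-13-12-16-8-16-4-15 1-12 5-8 8-3 10 0 12 3 12 5 25 16 17 20 6 12 3 10 0 11-3 9-4 6-8 5-9 2z"/></g><g data-elev="1200"><path d="M59 591l-21-17-21-21"/><path d="M233 591l-6-6-5-1-4 2-4 5"/><path d="M496 591l-9-63-5-19-6-15-10-18-14-20-63-66-18-24-8-15-3-15 2-13 6-7 6-1 6 3 18 15 81 84 18 21 12 20 11 27 5 28 0 38-5 40"/><path d="M17 335l46 21 52 27 43 25 27 20 16 16 12 20 8 21 6 31 7 14 9 7 27 15 18 13 17 16 6 10"/><path d="M327 145l-7-5-9-11-21-38-6-15-3-13 0-7 4-5 11 2 15 10 12 14 10 18 6 19 1 17-5 12-3 2z"/></g><g data-elev="1300"><path d="M448 591l-14-16-20-16-15-9-10-2-17 5-22 15-9 10-4 13"/><path d="M17 294l26 17 32 18 36 18 32 14 24 8 22 6 21 3 20 0 19-4 20-7 24-13 19-14 13-16 19-40 10-14 9-3 20 2 7-1 9-4 9-10 12-21 3-12 0-11-4-18-5-8-7-7-15-7-14 0-9 5-21 20-6 2-6-1-12-6-30-24-30-20-19-18-8-12-3-11-1-12 5-27-1-15-4-19-8-15"/><path d="M17 81l8-31 3-33"/><path d="M174 17l-14 52-6 11-10 9-15 9-19 8-93 30"/></g><g data-elev="1400"><path d="M409 591l-10-5-10-1-11 1-11 5"/><path d="M174 330l27 1 29-5 45-16 28-14 14-14 9-21 0-19-6-15-6-7-8-5-15-3-19 4-53 23-22 5-14 0-15-2-54-18-22-5-14 0-13 3-10 5-7 6-4 6-1 6 3 13 8 14 17 15 22 15 28 13 28 10z"/></g>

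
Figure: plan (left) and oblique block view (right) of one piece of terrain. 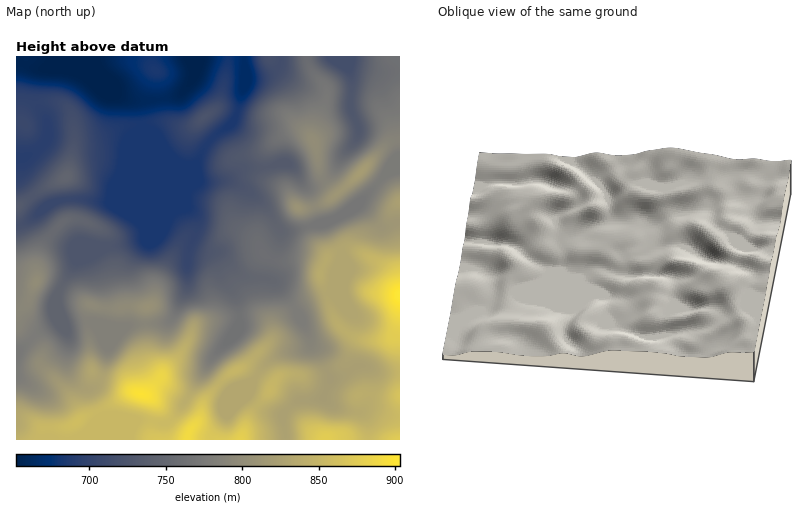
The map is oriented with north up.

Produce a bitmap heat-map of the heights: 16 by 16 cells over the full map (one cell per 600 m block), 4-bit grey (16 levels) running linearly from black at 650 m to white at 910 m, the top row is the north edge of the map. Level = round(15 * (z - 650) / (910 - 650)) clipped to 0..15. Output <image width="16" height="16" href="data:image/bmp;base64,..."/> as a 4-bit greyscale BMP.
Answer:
<image width="16" height="16" href="data:image/bmp;base64,Qk32AAAAAAAAAHYAAAAoAAAAEAAAABAAAAABAAQAAAAAAIAAAAATCwAAEwsAABAAAAAAAAAAAAAAABEREQAiIiIAMzMzAERERABVVVUAZmZmAHd3dwCIiIgAmZmZAKqqqgC7u7sAzMzMAN3d3QDu7u4A////ALzMzM3Mu8y8qrvdzLu6qryJqt3au7uqq4iJq7mKqZq8h3iJmneYi72GeIl3d4ibvYdmd2VmZ6rOh1VURFZnqrxWVUIzVmaJqkRTIiJVWIeJRUMiIkRniYg0UyIiRVWHmDNDIiM0Z4doMzISIzNnhmciEAERIkZ2ZwAAEhAhNWRW"/>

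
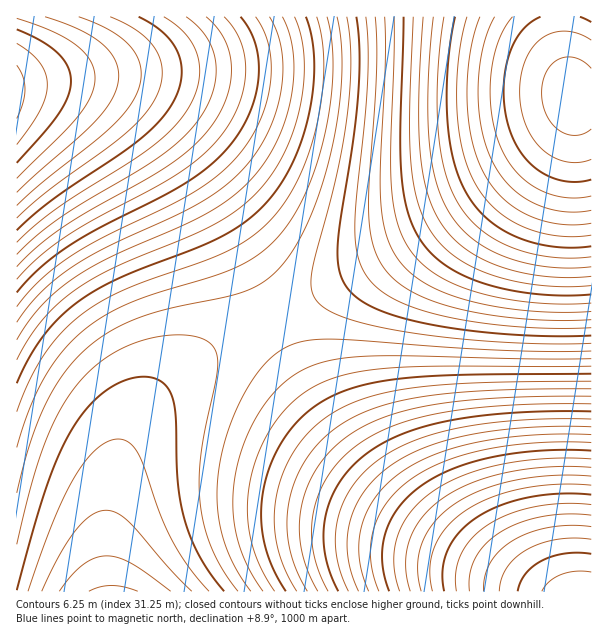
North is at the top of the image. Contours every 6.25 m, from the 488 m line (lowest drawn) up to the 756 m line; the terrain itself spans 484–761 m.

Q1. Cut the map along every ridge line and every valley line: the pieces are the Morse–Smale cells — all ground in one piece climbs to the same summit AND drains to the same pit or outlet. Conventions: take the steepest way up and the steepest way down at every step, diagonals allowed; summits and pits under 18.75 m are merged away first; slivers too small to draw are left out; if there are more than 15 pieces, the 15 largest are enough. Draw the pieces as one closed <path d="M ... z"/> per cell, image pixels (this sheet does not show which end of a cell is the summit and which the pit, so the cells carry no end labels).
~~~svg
<path d="M560 16l-543 0-1 70 35-2 23 1 21 5 28 13 21 17 30 32 32 48 34 58 29 60 90-44 64-38 77-54 27-22 27-28 11-13 7-15 0-12-10-47z"/><path d="M591 16l-31 1 2 28 10 47 0 12-7 15-11 13-27 28-47 38-69 46-52 30-91 44 28 53 34 51 26 34 37 38 36 30 38 26 78 42 47-1z"/><path d="M51 84l-28 1-7 2 0 504 92 1-2-59 3-33 7-36 17-39 19-27 30-28 39-27 47-26-28-59-34-58-24-36-25-32-23-22-24-14-27-10z"/><path d="M267 318l-46 25-39 27-30 28-19 27-17 39-7 36-3 33 0 34 2 23 2 2 434-1-77-41-38-26-36-30-37-38-26-34-34-51z"/>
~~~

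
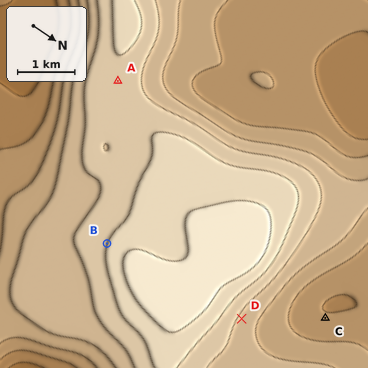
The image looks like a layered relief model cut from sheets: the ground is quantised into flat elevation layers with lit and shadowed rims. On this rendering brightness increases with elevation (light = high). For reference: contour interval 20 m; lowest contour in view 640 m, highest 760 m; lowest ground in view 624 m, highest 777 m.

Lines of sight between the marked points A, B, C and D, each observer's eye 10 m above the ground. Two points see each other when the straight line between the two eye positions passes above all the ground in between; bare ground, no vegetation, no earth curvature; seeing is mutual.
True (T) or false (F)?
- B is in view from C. F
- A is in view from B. T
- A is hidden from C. T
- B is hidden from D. T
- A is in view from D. F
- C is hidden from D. F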